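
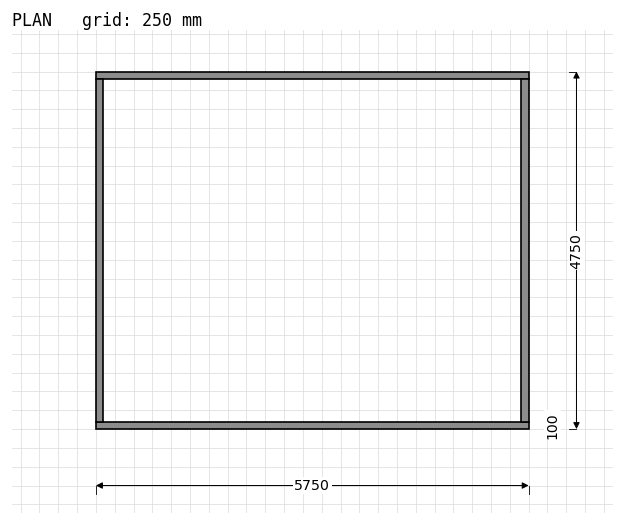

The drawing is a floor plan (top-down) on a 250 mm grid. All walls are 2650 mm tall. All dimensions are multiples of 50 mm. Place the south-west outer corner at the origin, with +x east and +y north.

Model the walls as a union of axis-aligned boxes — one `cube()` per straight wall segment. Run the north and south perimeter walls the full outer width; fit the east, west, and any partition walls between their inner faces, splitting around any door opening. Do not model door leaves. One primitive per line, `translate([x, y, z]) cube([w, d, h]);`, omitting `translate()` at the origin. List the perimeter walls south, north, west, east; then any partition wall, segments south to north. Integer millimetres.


cube([5750, 100, 2650]);
translate([0, 4650, 0]) cube([5750, 100, 2650]);
translate([0, 100, 0]) cube([100, 4550, 2650]);
translate([5650, 100, 0]) cube([100, 4550, 2650]);


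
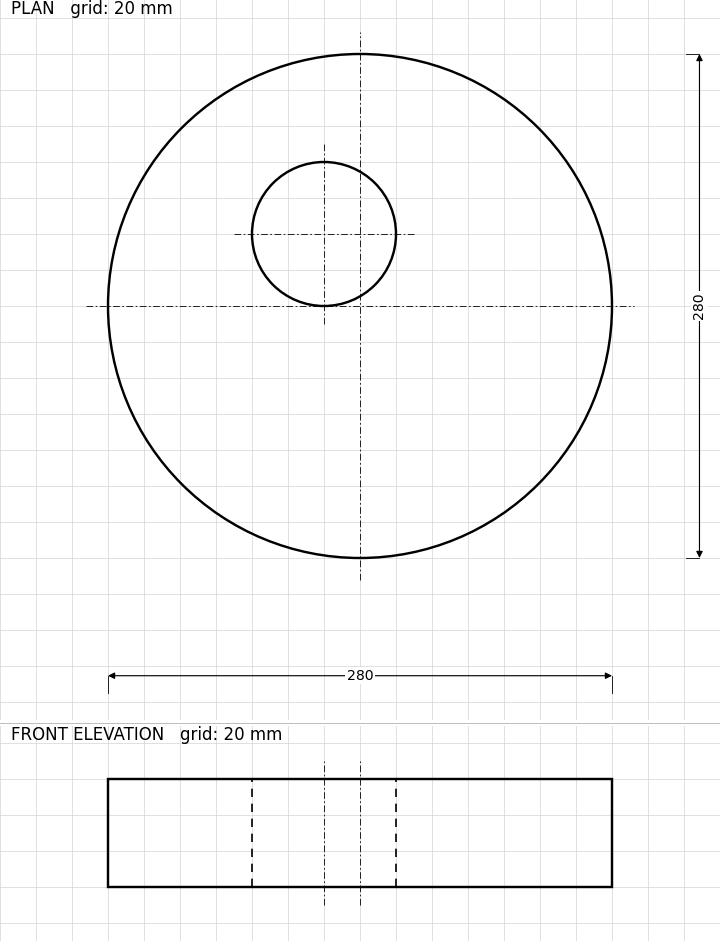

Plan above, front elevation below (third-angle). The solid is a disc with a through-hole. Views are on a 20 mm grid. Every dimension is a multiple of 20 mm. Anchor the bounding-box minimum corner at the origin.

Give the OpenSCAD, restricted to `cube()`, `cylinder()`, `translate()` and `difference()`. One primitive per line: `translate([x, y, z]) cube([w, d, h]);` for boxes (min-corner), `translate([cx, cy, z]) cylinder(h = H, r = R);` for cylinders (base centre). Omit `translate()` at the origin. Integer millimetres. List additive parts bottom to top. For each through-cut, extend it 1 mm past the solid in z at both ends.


difference() {
  translate([140, 140, 0]) cylinder(h = 60, r = 140);
  translate([120, 180, -1]) cylinder(h = 62, r = 40);
}


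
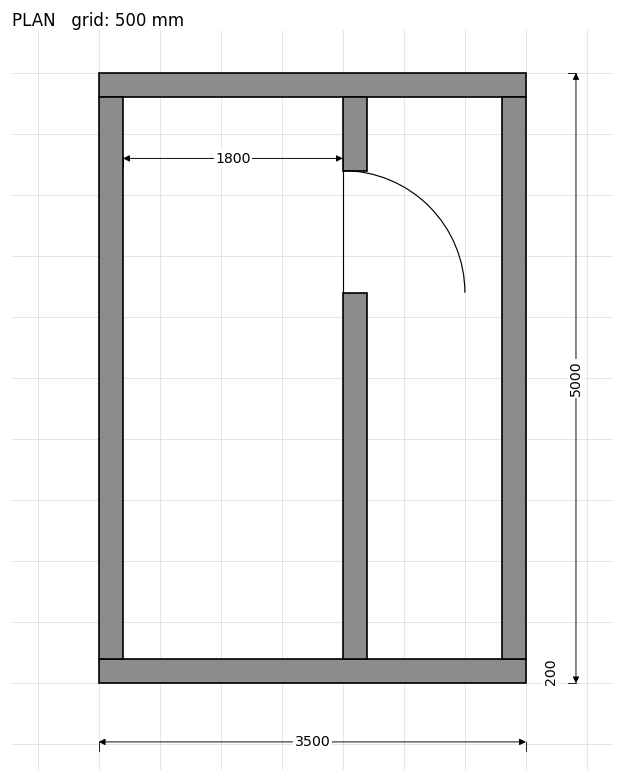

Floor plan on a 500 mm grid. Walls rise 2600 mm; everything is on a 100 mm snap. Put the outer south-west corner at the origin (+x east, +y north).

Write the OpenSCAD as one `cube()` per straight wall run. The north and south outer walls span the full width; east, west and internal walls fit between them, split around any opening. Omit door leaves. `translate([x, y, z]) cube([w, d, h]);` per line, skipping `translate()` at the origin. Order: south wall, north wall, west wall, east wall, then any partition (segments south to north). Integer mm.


cube([3500, 200, 2600]);
translate([0, 4800, 0]) cube([3500, 200, 2600]);
translate([0, 200, 0]) cube([200, 4600, 2600]);
translate([3300, 200, 0]) cube([200, 4600, 2600]);
translate([2000, 200, 0]) cube([200, 3000, 2600]);
translate([2000, 4200, 0]) cube([200, 600, 2600]);


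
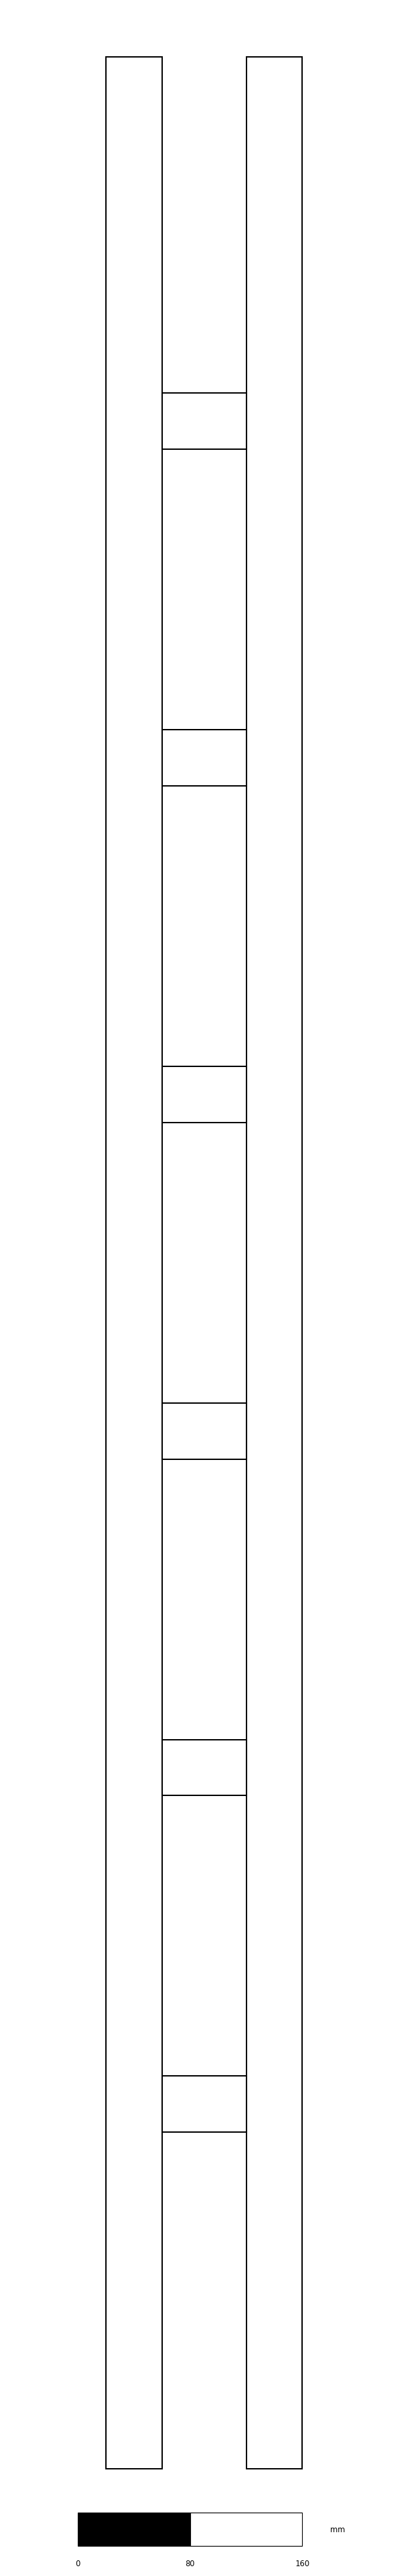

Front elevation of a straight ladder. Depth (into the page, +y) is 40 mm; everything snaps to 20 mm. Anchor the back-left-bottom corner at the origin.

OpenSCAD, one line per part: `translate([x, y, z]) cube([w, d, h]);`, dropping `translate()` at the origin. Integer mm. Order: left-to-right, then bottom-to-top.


cube([40, 40, 1720]);
translate([40, 0, 240]) cube([60, 40, 40]);
translate([40, 0, 480]) cube([60, 40, 40]);
translate([40, 0, 720]) cube([60, 40, 40]);
translate([40, 0, 960]) cube([60, 40, 40]);
translate([40, 0, 1200]) cube([60, 40, 40]);
translate([40, 0, 1440]) cube([60, 40, 40]);
translate([100, 0, 0]) cube([40, 40, 1720]);


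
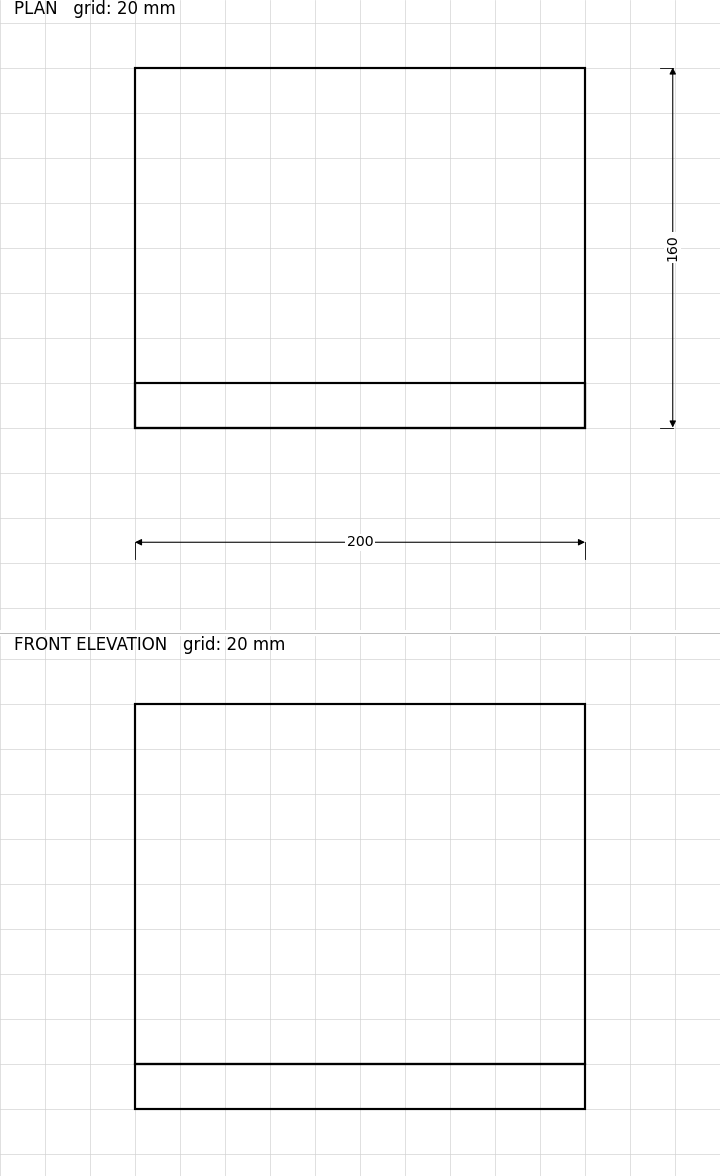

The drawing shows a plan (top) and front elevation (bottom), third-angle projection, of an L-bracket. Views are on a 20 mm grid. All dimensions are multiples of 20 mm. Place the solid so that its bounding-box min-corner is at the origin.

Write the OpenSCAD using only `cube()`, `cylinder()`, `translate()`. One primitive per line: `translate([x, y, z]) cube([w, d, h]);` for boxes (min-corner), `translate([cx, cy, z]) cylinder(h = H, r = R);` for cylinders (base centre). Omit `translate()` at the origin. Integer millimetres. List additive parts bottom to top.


cube([200, 160, 20]);
translate([0, 0, 20]) cube([200, 20, 160]);


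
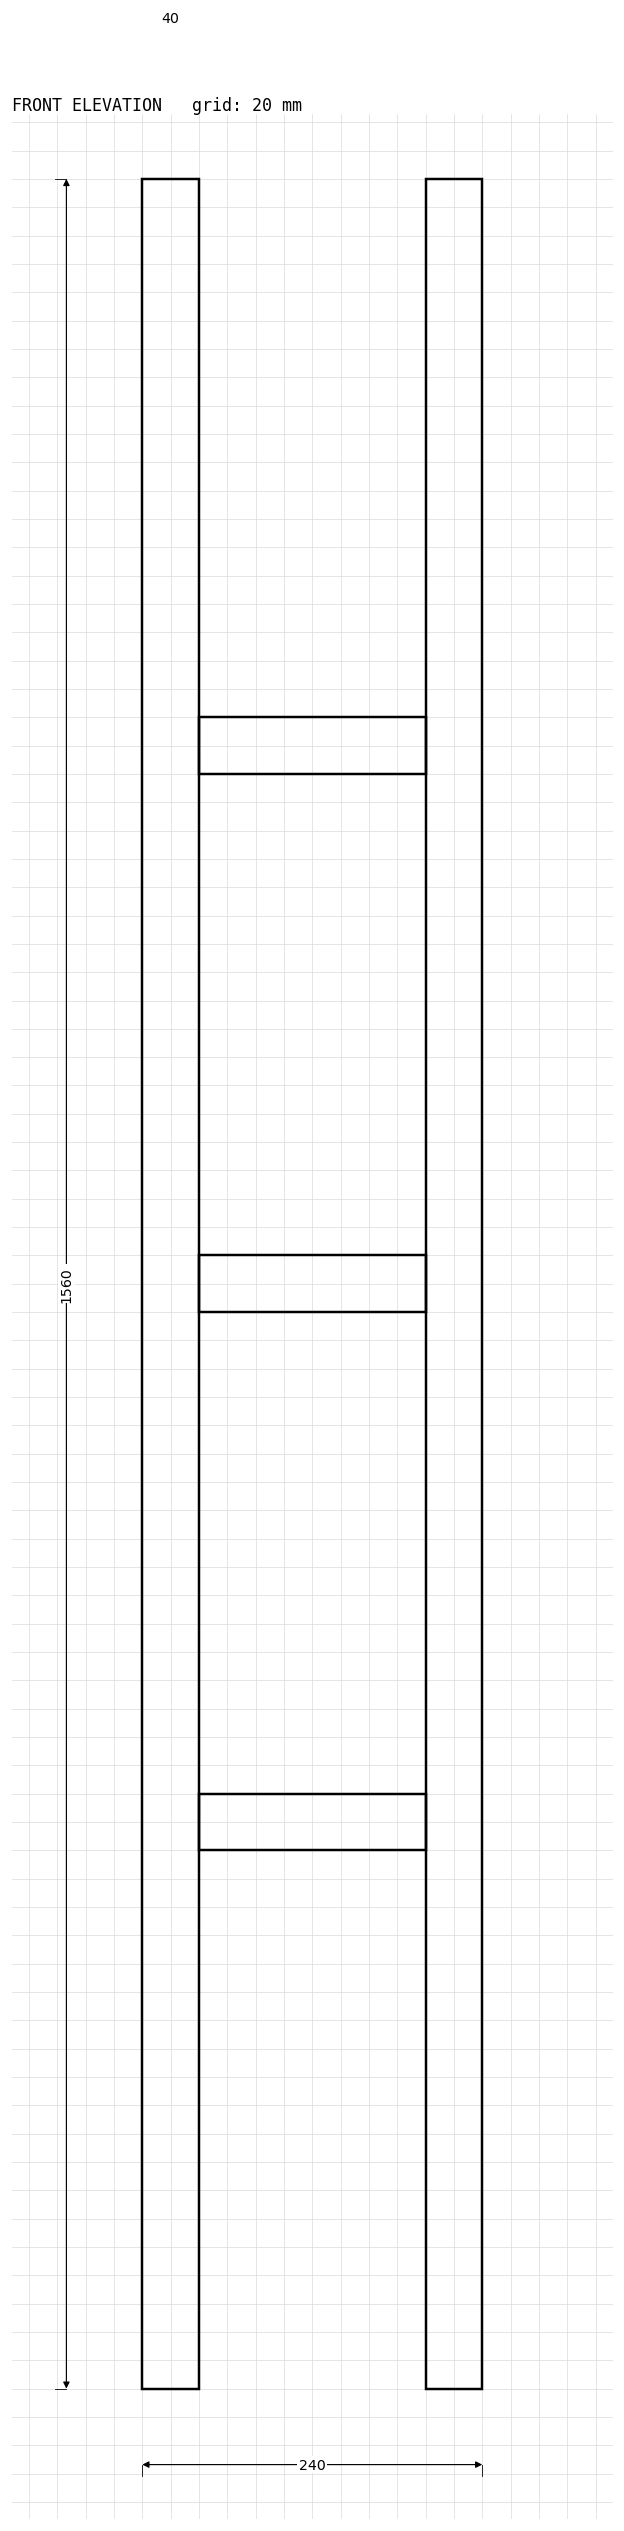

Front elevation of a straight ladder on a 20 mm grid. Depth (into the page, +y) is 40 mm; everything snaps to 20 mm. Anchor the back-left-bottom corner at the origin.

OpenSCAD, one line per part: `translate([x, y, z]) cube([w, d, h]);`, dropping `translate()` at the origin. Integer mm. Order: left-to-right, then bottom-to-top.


cube([40, 40, 1560]);
translate([40, 0, 380]) cube([160, 40, 40]);
translate([40, 0, 760]) cube([160, 40, 40]);
translate([40, 0, 1140]) cube([160, 40, 40]);
translate([200, 0, 0]) cube([40, 40, 1560]);


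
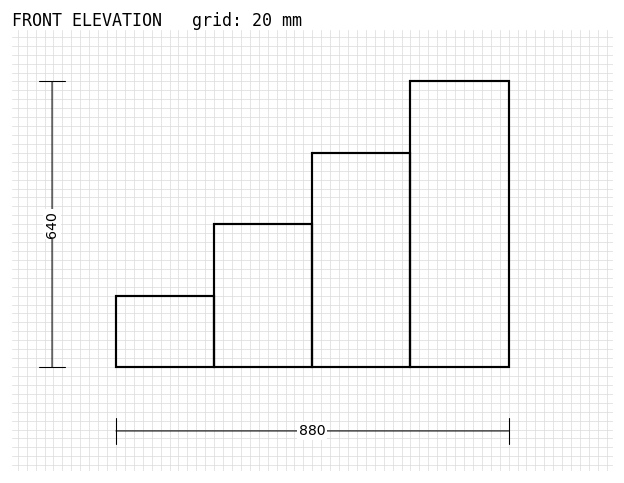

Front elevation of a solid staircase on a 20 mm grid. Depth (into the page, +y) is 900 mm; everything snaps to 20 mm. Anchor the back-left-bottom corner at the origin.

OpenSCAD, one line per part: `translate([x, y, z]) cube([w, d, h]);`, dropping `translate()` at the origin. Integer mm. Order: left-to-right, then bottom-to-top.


cube([220, 900, 160]);
translate([220, 0, 0]) cube([220, 900, 320]);
translate([440, 0, 0]) cube([220, 900, 480]);
translate([660, 0, 0]) cube([220, 900, 640]);


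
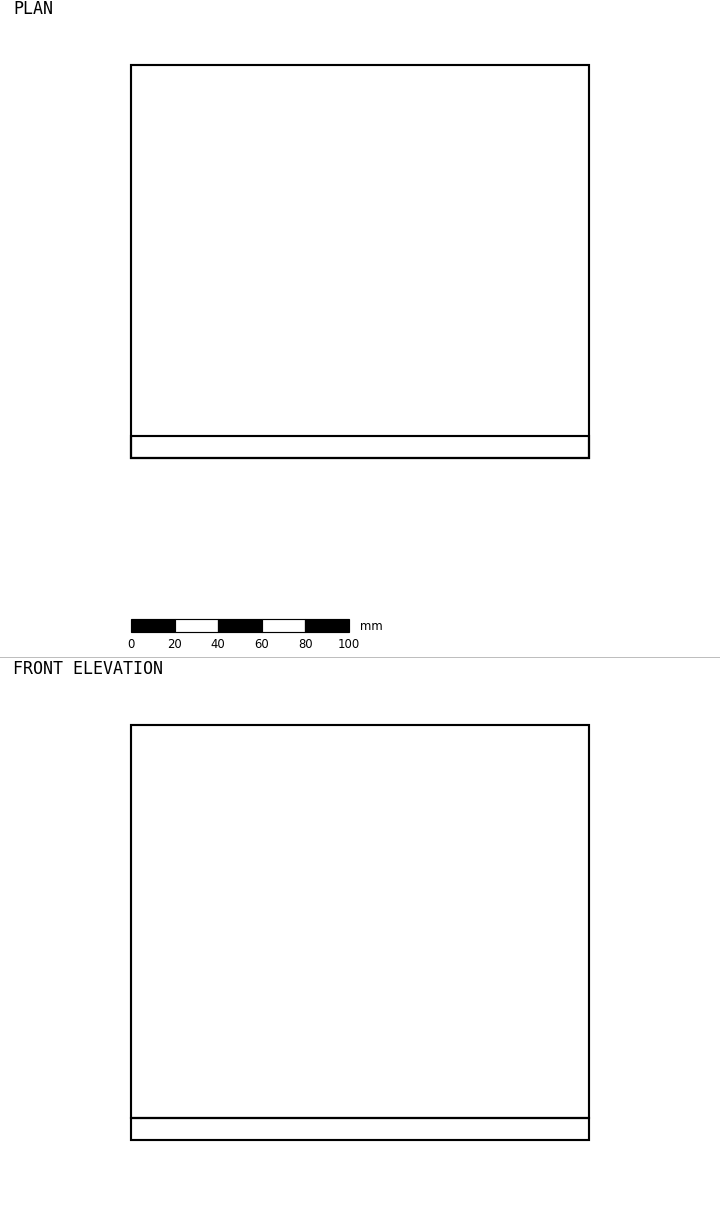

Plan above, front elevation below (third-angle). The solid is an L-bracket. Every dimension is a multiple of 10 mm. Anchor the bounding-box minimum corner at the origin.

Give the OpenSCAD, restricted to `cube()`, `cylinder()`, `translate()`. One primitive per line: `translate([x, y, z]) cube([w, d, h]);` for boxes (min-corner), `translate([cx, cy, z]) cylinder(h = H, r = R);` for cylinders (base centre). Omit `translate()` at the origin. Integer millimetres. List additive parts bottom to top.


cube([210, 180, 10]);
translate([0, 0, 10]) cube([210, 10, 180]);


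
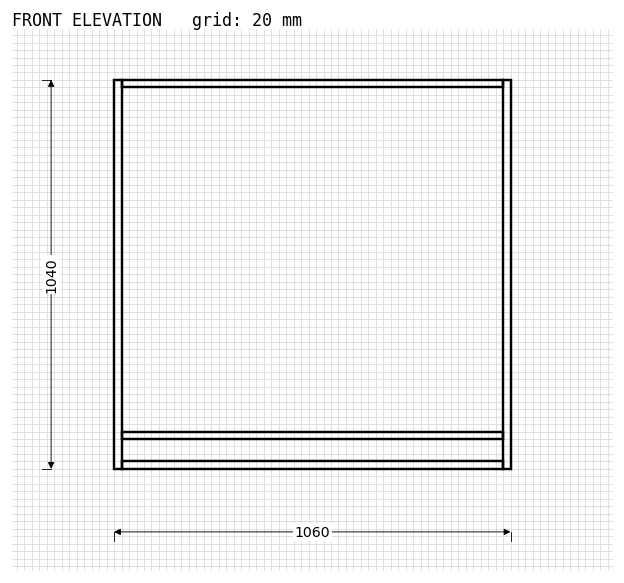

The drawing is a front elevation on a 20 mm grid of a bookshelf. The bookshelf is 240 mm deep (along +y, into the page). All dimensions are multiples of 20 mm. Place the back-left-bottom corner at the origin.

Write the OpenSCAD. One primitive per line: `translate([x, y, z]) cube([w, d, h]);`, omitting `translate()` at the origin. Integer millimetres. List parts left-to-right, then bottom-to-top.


cube([20, 240, 1040]);
translate([20, 0, 0]) cube([1020, 240, 20]);
translate([20, 0, 80]) cube([1020, 240, 20]);
translate([20, 0, 1020]) cube([1020, 240, 20]);
translate([1040, 0, 0]) cube([20, 240, 1040]);


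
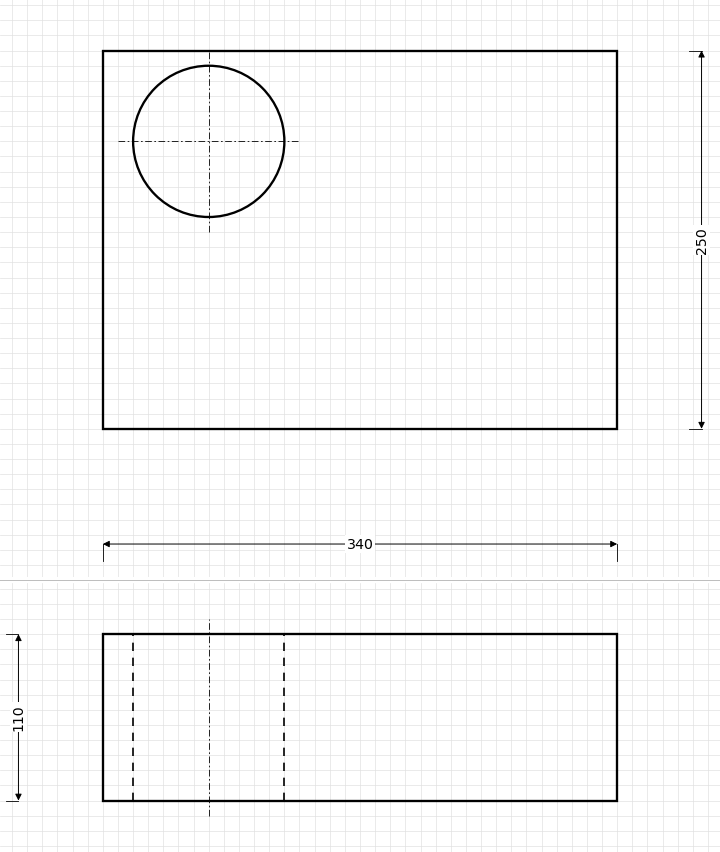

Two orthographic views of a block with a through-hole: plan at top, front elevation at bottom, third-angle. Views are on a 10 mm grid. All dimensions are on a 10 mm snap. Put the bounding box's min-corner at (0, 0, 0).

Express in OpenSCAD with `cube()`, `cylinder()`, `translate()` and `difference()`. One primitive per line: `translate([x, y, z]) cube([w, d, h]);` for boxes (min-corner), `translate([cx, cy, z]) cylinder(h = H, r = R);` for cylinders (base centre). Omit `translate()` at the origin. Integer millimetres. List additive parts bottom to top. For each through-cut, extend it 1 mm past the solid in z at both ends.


difference() {
  cube([340, 250, 110]);
  translate([70, 190, -1]) cylinder(h = 112, r = 50);
}


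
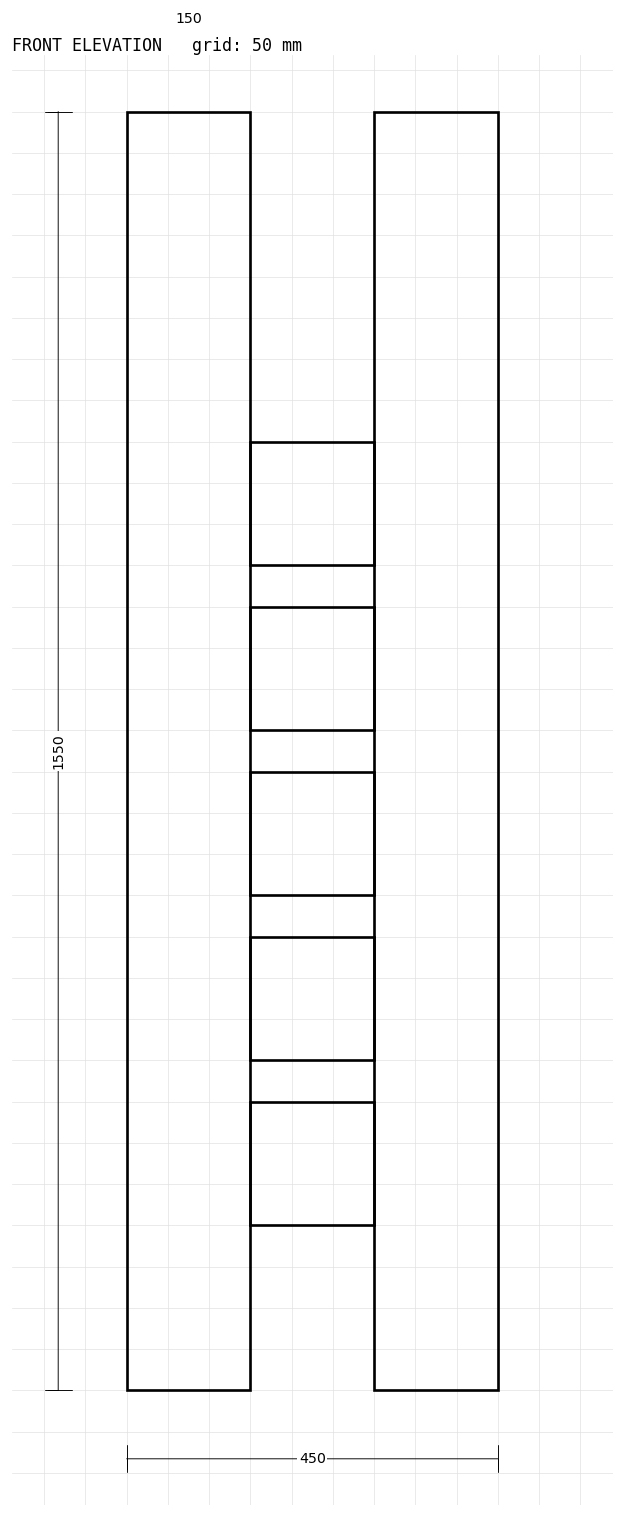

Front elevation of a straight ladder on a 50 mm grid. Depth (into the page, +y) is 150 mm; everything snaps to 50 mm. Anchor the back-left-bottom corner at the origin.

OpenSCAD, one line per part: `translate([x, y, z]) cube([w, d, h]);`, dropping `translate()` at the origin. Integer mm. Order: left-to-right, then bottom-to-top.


cube([150, 150, 1550]);
translate([150, 0, 200]) cube([150, 150, 150]);
translate([150, 0, 400]) cube([150, 150, 150]);
translate([150, 0, 600]) cube([150, 150, 150]);
translate([150, 0, 800]) cube([150, 150, 150]);
translate([150, 0, 1000]) cube([150, 150, 150]);
translate([300, 0, 0]) cube([150, 150, 1550]);


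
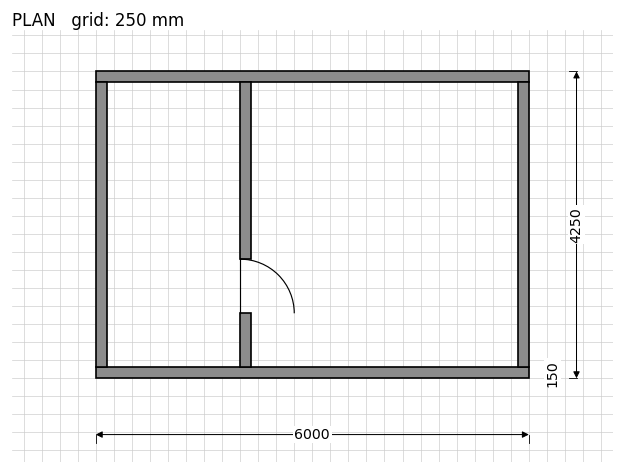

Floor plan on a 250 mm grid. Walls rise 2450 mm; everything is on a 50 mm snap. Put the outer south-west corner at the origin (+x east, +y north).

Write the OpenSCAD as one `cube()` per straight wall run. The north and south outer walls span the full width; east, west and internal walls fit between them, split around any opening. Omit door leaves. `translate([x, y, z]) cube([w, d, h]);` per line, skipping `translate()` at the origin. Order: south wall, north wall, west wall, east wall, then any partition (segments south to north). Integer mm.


cube([6000, 150, 2450]);
translate([0, 4100, 0]) cube([6000, 150, 2450]);
translate([0, 150, 0]) cube([150, 3950, 2450]);
translate([5850, 150, 0]) cube([150, 3950, 2450]);
translate([2000, 150, 0]) cube([150, 750, 2450]);
translate([2000, 1650, 0]) cube([150, 2450, 2450]);


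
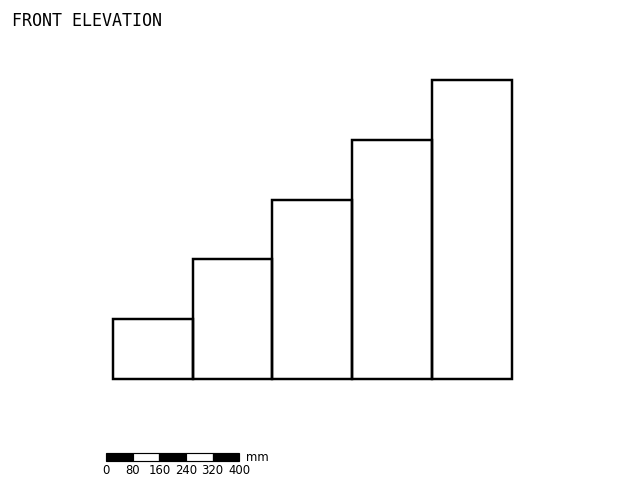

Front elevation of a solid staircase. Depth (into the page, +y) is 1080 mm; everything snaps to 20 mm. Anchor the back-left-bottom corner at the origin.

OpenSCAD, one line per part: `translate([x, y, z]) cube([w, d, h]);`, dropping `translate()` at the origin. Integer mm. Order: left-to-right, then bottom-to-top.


cube([240, 1080, 180]);
translate([240, 0, 0]) cube([240, 1080, 360]);
translate([480, 0, 0]) cube([240, 1080, 540]);
translate([720, 0, 0]) cube([240, 1080, 720]);
translate([960, 0, 0]) cube([240, 1080, 900]);


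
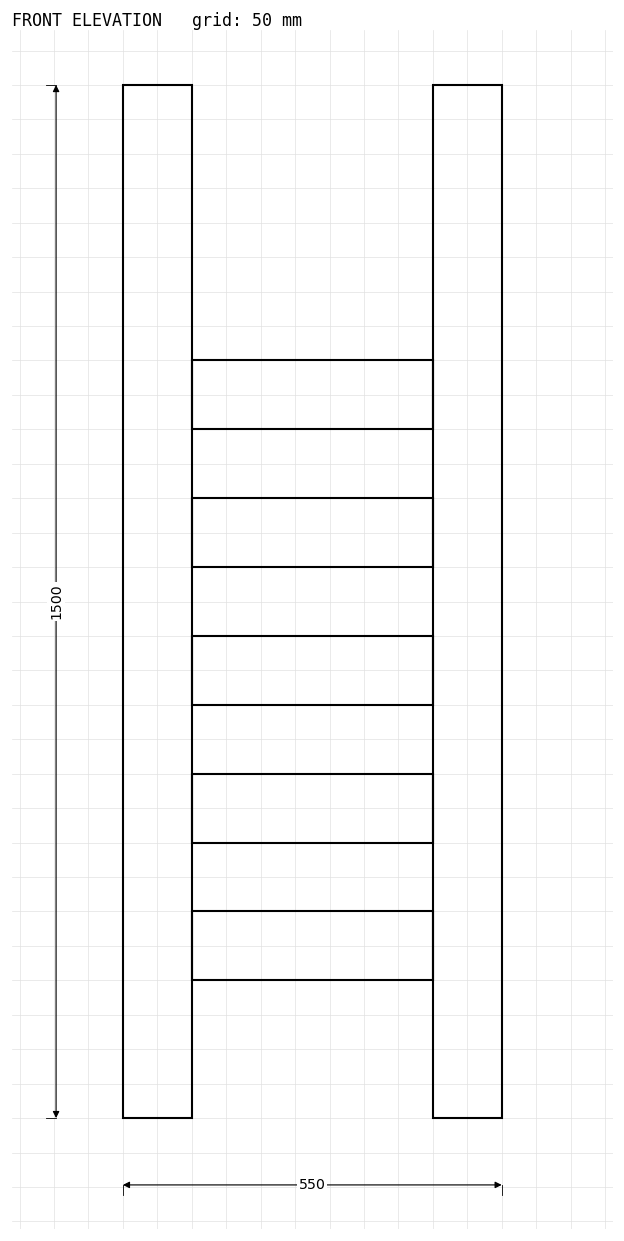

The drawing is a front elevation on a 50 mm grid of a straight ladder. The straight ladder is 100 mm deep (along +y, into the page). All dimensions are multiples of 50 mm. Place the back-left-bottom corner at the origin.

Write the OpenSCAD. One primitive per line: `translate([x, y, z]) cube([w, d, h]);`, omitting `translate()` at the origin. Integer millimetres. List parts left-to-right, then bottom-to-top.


cube([100, 100, 1500]);
translate([100, 0, 200]) cube([350, 100, 100]);
translate([100, 0, 400]) cube([350, 100, 100]);
translate([100, 0, 600]) cube([350, 100, 100]);
translate([100, 0, 800]) cube([350, 100, 100]);
translate([100, 0, 1000]) cube([350, 100, 100]);
translate([450, 0, 0]) cube([100, 100, 1500]);


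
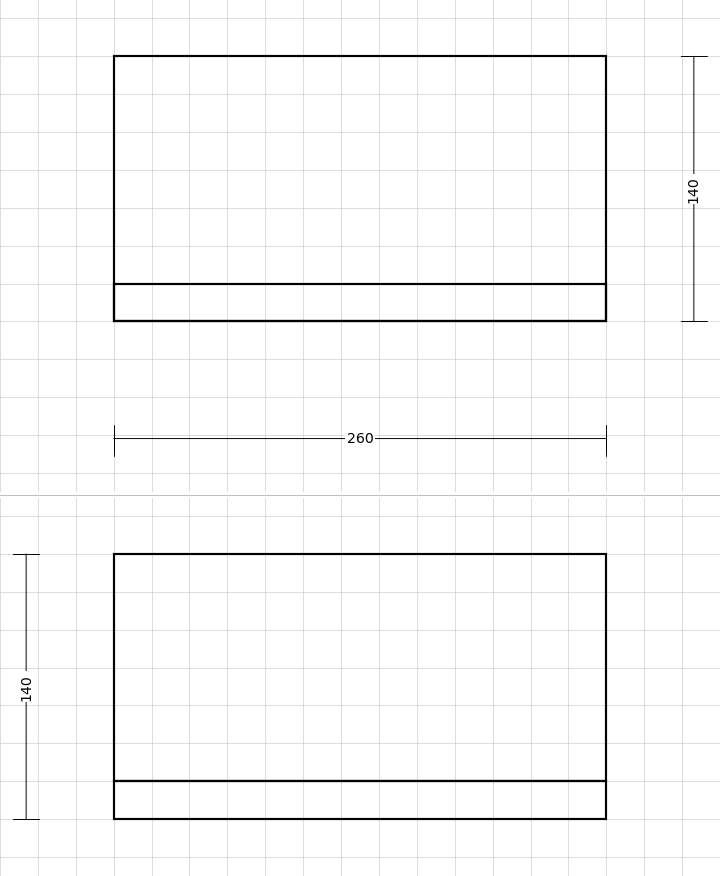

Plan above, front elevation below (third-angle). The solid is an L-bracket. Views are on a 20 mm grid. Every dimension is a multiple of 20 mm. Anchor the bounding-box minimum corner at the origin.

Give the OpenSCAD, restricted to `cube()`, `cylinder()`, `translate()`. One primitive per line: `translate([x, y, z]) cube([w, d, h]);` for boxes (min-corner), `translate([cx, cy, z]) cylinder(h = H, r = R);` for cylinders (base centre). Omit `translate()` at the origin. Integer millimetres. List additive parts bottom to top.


cube([260, 140, 20]);
translate([0, 0, 20]) cube([260, 20, 120]);


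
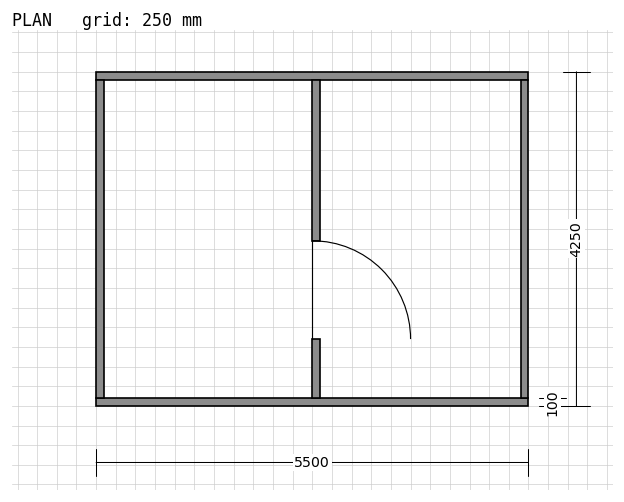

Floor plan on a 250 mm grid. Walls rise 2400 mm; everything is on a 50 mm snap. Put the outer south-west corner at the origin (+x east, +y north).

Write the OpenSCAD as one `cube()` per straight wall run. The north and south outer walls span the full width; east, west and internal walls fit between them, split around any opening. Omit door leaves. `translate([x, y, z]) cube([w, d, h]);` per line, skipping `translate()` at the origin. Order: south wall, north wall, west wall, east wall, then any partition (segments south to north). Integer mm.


cube([5500, 100, 2400]);
translate([0, 4150, 0]) cube([5500, 100, 2400]);
translate([0, 100, 0]) cube([100, 4050, 2400]);
translate([5400, 100, 0]) cube([100, 4050, 2400]);
translate([2750, 100, 0]) cube([100, 750, 2400]);
translate([2750, 2100, 0]) cube([100, 2050, 2400]);


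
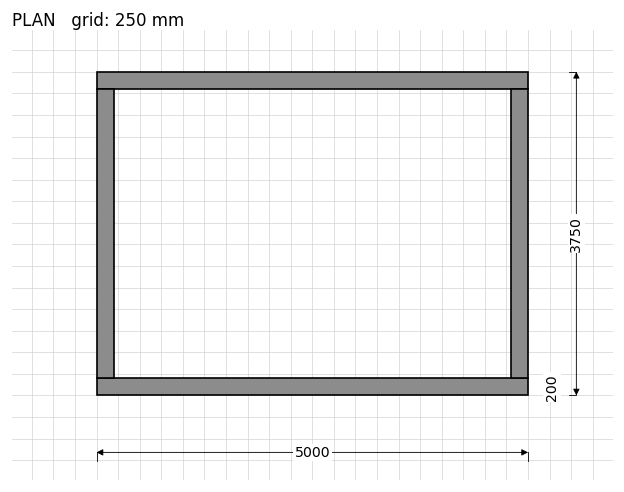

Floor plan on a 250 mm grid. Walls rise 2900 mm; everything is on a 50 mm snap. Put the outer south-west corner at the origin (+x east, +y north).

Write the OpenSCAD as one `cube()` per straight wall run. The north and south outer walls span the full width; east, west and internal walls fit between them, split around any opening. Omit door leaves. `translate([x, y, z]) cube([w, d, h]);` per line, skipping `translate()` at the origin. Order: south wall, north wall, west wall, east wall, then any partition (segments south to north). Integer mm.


cube([5000, 200, 2900]);
translate([0, 3550, 0]) cube([5000, 200, 2900]);
translate([0, 200, 0]) cube([200, 3350, 2900]);
translate([4800, 200, 0]) cube([200, 3350, 2900]);


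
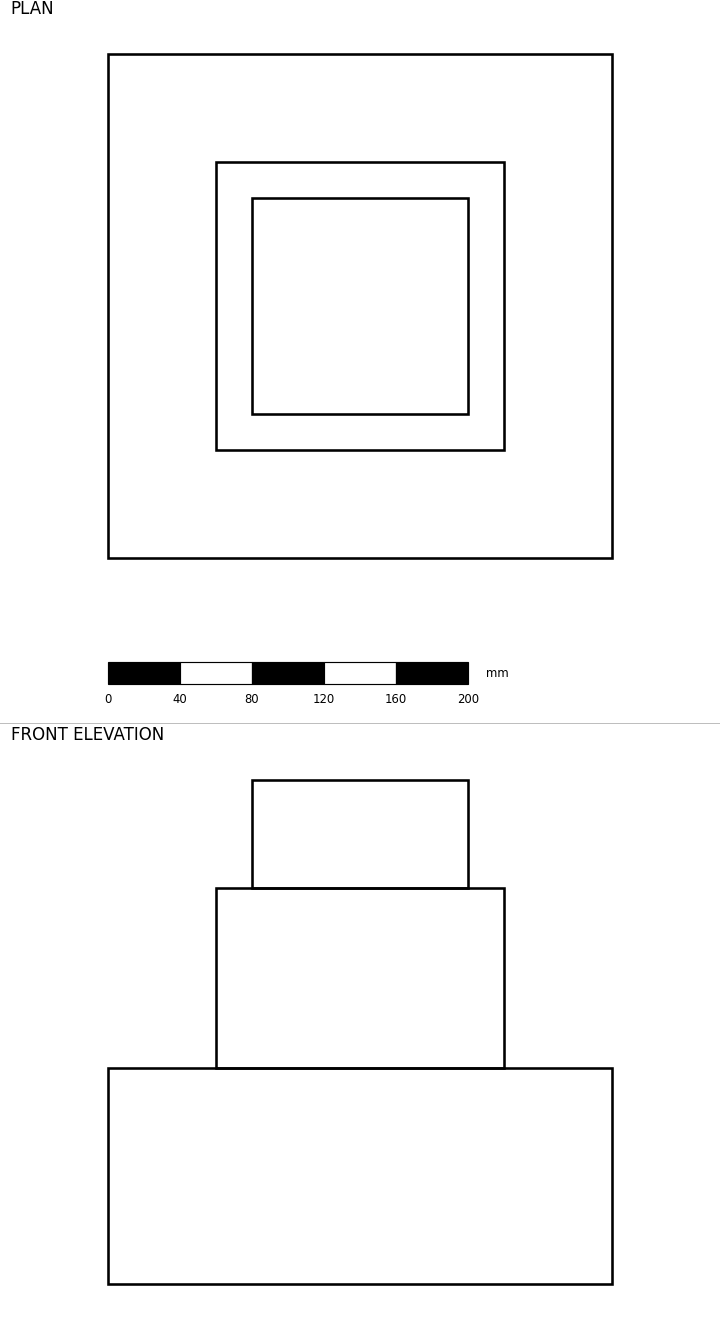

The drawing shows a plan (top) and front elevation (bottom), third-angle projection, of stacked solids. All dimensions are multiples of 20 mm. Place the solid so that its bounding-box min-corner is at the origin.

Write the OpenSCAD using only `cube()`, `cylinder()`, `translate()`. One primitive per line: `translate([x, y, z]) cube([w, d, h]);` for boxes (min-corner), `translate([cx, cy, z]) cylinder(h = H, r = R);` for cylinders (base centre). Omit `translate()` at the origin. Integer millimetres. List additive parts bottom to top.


cube([280, 280, 120]);
translate([60, 60, 120]) cube([160, 160, 100]);
translate([80, 80, 220]) cube([120, 120, 60]);


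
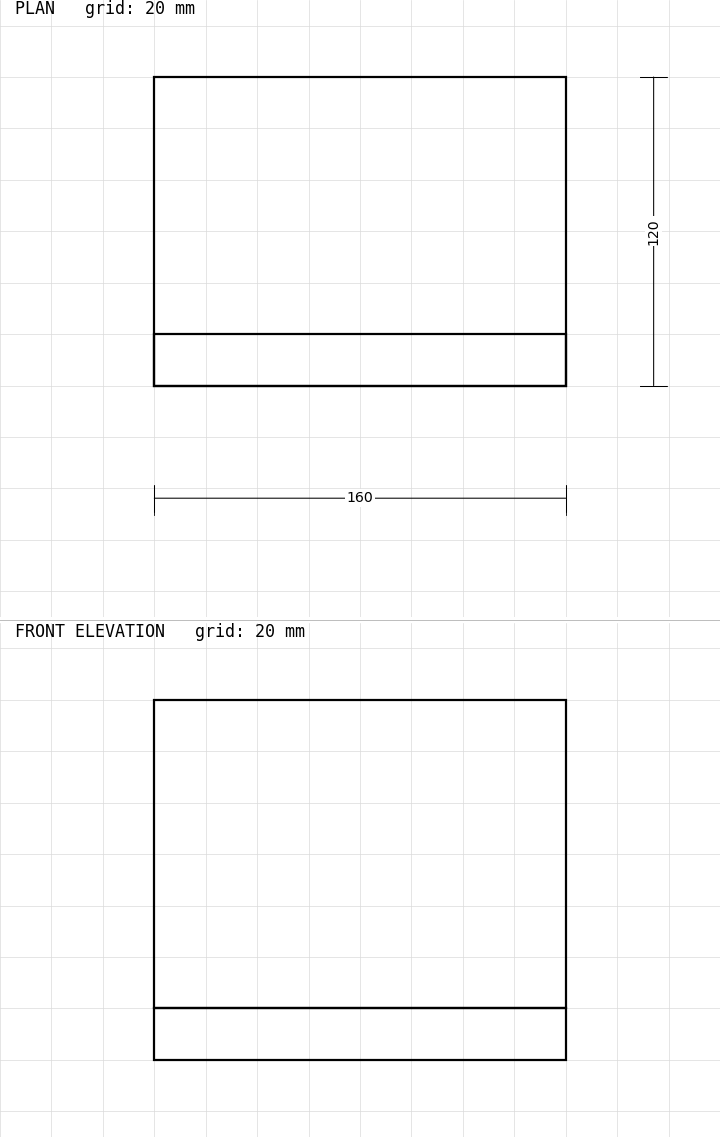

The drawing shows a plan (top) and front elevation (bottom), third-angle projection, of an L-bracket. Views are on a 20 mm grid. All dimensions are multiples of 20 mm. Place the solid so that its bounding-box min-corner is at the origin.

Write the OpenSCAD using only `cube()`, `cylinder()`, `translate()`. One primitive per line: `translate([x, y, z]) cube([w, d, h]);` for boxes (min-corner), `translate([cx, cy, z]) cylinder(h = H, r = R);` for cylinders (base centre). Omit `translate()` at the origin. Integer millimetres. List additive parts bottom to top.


cube([160, 120, 20]);
translate([0, 0, 20]) cube([160, 20, 120]);


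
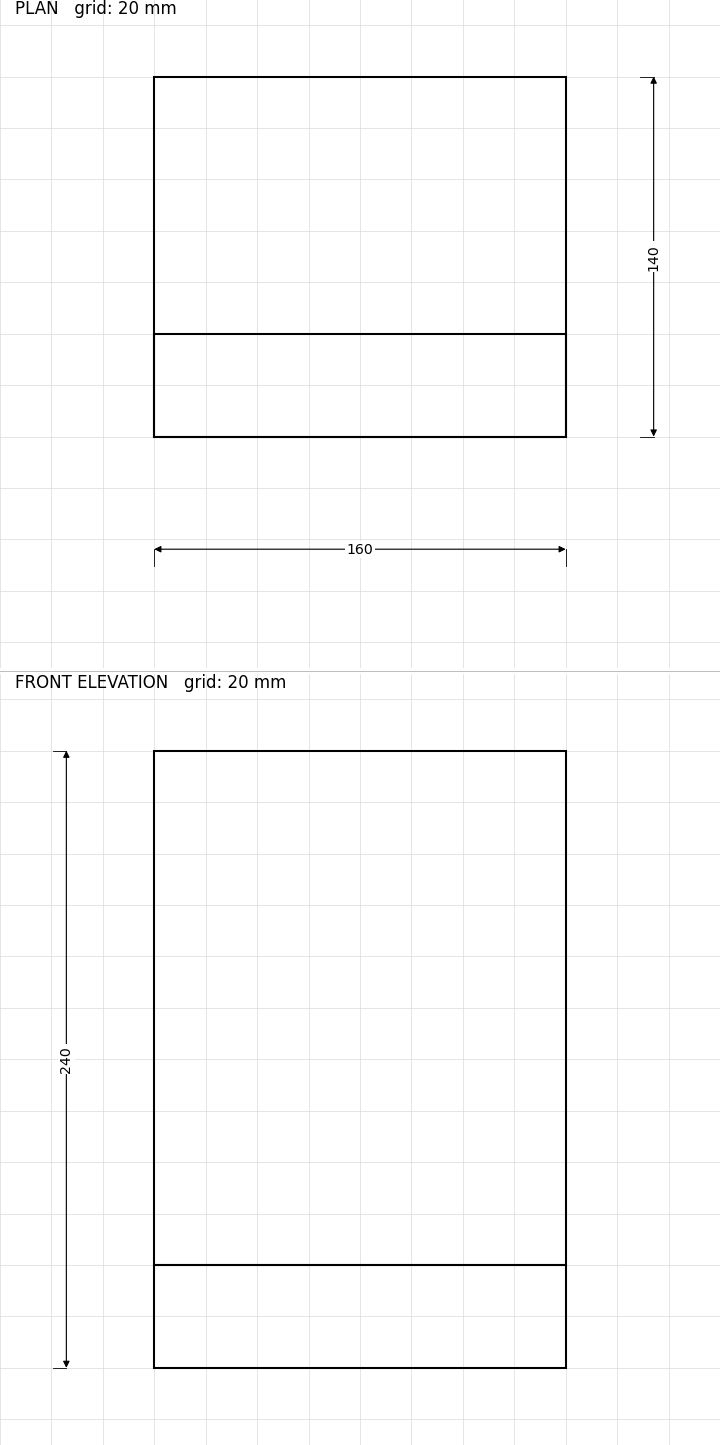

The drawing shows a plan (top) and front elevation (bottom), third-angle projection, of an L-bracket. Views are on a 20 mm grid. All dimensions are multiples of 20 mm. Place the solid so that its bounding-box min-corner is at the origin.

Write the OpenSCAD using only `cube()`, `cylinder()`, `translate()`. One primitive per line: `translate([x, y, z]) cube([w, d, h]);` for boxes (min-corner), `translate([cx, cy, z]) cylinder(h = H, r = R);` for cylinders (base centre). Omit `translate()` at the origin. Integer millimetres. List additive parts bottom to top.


cube([160, 140, 40]);
translate([0, 0, 40]) cube([160, 40, 200]);


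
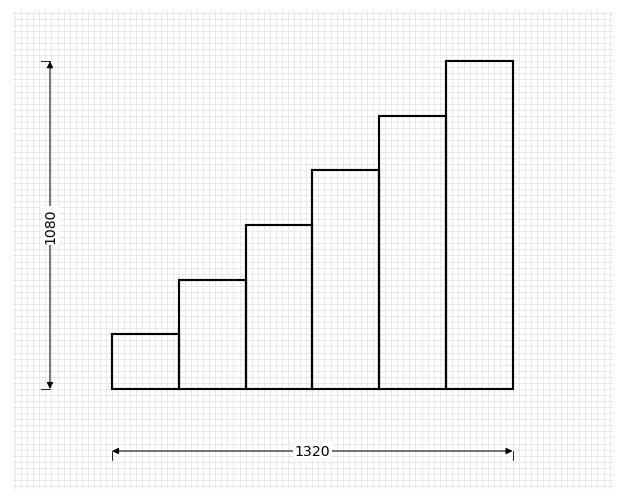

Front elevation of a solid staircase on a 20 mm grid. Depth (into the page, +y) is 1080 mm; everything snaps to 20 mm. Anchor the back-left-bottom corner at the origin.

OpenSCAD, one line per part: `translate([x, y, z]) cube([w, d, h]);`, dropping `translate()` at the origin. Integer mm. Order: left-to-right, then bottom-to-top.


cube([220, 1080, 180]);
translate([220, 0, 0]) cube([220, 1080, 360]);
translate([440, 0, 0]) cube([220, 1080, 540]);
translate([660, 0, 0]) cube([220, 1080, 720]);
translate([880, 0, 0]) cube([220, 1080, 900]);
translate([1100, 0, 0]) cube([220, 1080, 1080]);


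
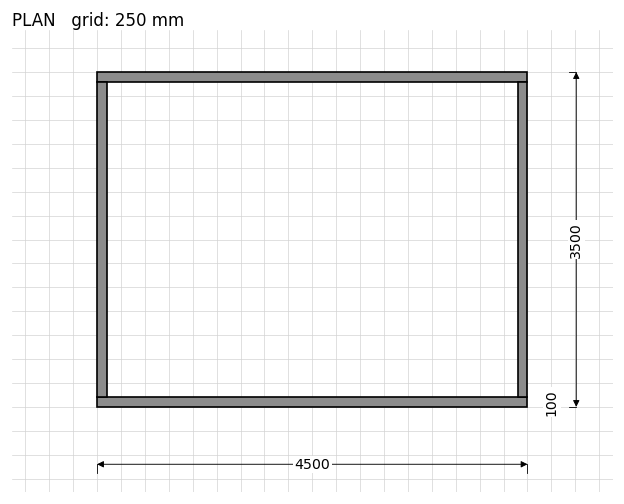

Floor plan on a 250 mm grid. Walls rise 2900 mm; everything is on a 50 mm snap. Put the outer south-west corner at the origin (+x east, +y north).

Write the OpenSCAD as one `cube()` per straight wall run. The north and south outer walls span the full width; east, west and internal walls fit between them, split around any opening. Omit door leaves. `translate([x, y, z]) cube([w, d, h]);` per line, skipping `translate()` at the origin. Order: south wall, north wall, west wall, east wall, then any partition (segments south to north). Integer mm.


cube([4500, 100, 2900]);
translate([0, 3400, 0]) cube([4500, 100, 2900]);
translate([0, 100, 0]) cube([100, 3300, 2900]);
translate([4400, 100, 0]) cube([100, 3300, 2900]);


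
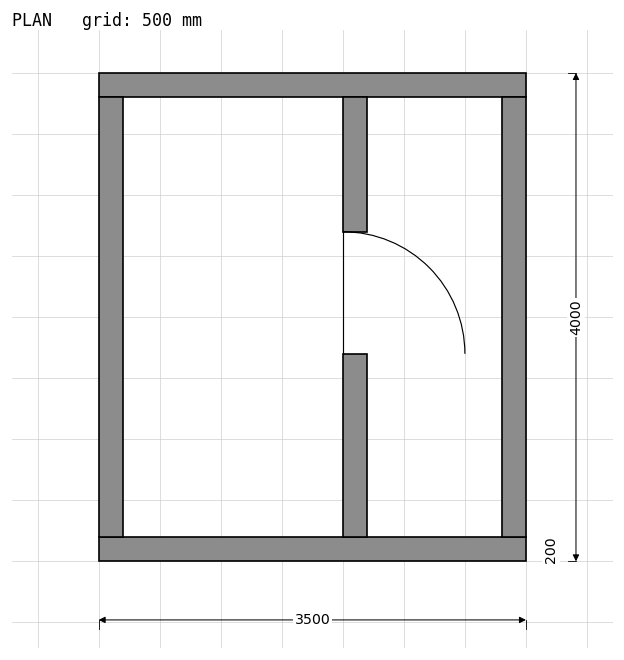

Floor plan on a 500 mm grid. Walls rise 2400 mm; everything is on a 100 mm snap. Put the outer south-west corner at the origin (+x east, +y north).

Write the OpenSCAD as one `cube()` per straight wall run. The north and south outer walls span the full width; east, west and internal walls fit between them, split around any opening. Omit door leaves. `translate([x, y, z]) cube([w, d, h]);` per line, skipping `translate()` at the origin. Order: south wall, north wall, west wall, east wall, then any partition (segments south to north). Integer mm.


cube([3500, 200, 2400]);
translate([0, 3800, 0]) cube([3500, 200, 2400]);
translate([0, 200, 0]) cube([200, 3600, 2400]);
translate([3300, 200, 0]) cube([200, 3600, 2400]);
translate([2000, 200, 0]) cube([200, 1500, 2400]);
translate([2000, 2700, 0]) cube([200, 1100, 2400]);


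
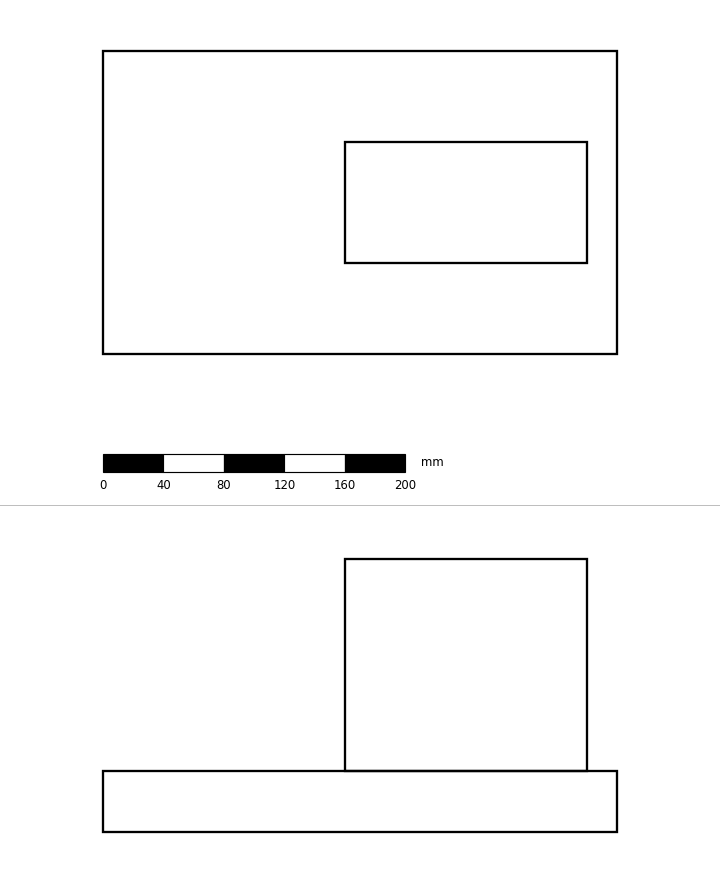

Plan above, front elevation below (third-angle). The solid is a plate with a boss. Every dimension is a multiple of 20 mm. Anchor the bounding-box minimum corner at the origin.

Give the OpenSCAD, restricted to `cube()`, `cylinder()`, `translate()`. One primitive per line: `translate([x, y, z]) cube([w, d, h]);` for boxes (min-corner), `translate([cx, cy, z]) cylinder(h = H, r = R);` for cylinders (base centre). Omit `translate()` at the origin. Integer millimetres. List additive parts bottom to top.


cube([340, 200, 40]);
translate([160, 60, 40]) cube([160, 80, 140]);


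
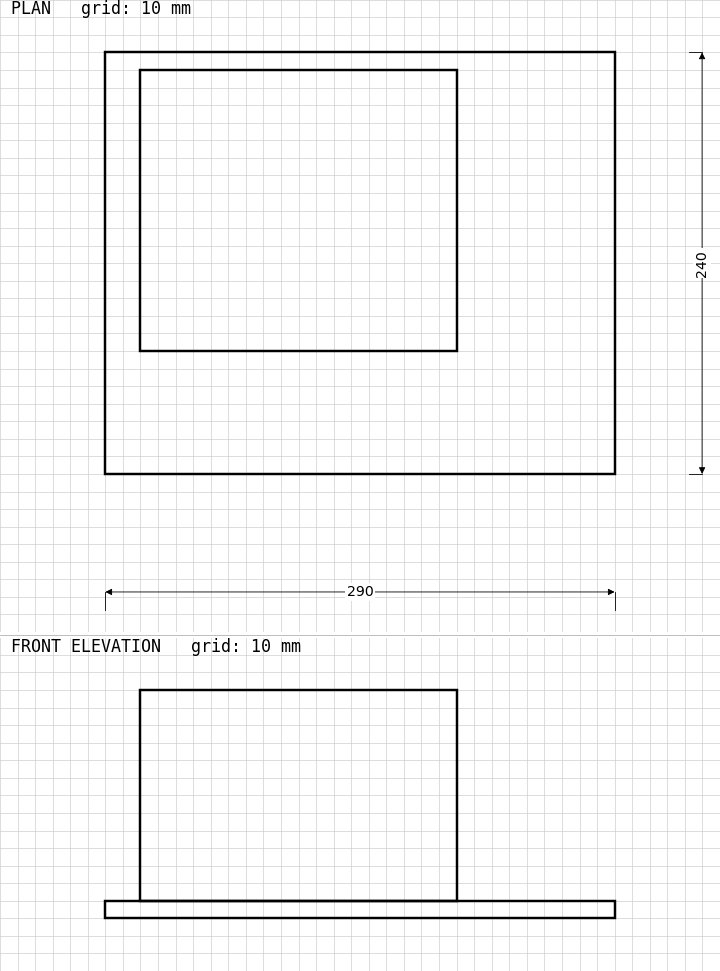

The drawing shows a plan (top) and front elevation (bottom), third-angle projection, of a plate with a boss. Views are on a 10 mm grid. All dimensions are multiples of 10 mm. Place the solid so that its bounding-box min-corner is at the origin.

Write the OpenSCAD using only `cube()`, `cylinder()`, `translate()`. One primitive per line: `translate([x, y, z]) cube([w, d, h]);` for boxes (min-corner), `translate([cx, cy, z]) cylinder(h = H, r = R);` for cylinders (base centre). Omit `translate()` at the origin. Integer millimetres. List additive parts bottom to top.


cube([290, 240, 10]);
translate([20, 70, 10]) cube([180, 160, 120]);


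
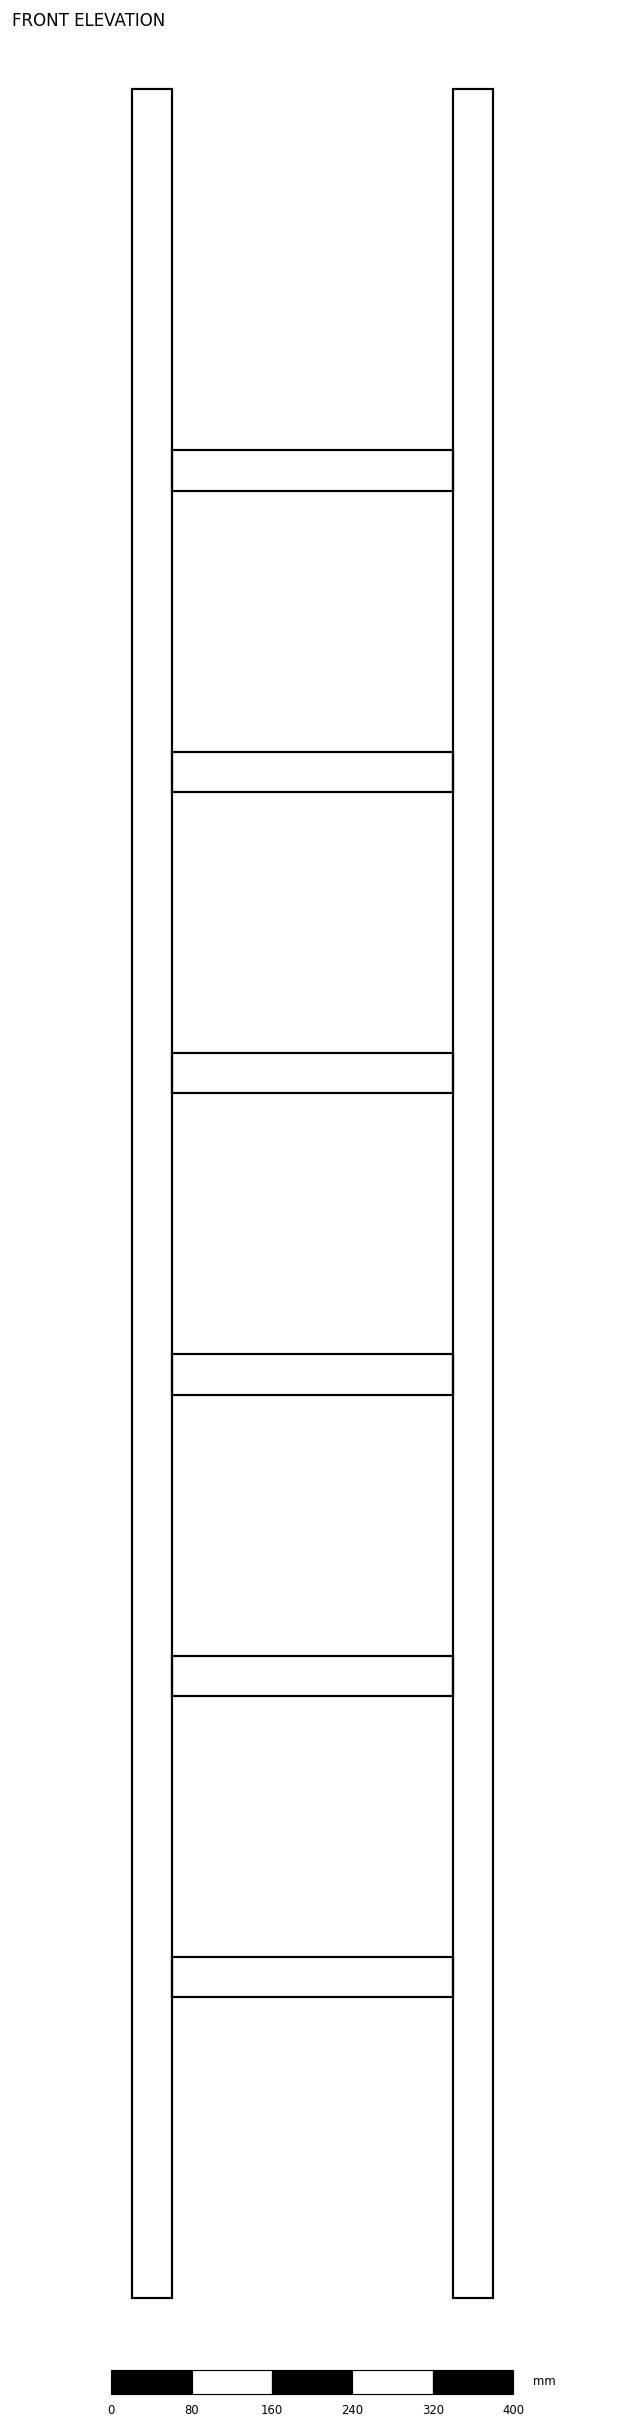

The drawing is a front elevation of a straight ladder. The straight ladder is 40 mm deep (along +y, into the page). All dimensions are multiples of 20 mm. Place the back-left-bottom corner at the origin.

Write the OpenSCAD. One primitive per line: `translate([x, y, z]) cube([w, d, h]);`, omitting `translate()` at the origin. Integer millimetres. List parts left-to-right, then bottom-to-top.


cube([40, 40, 2200]);
translate([40, 0, 300]) cube([280, 40, 40]);
translate([40, 0, 600]) cube([280, 40, 40]);
translate([40, 0, 900]) cube([280, 40, 40]);
translate([40, 0, 1200]) cube([280, 40, 40]);
translate([40, 0, 1500]) cube([280, 40, 40]);
translate([40, 0, 1800]) cube([280, 40, 40]);
translate([320, 0, 0]) cube([40, 40, 2200]);


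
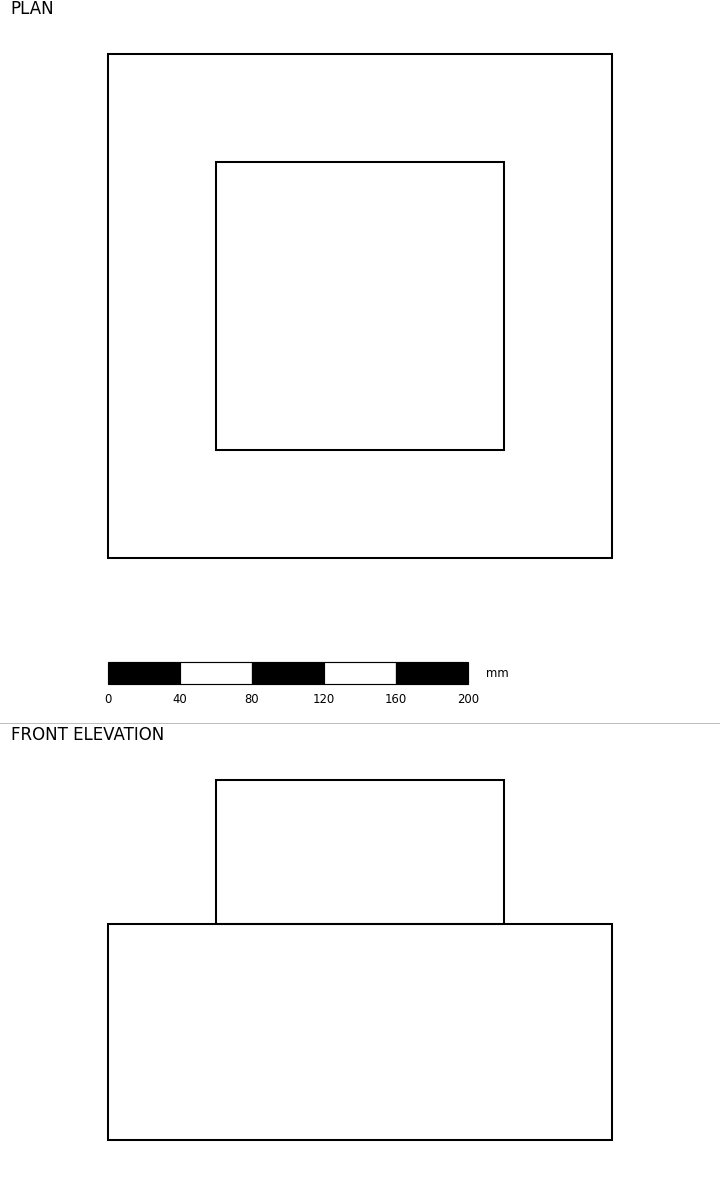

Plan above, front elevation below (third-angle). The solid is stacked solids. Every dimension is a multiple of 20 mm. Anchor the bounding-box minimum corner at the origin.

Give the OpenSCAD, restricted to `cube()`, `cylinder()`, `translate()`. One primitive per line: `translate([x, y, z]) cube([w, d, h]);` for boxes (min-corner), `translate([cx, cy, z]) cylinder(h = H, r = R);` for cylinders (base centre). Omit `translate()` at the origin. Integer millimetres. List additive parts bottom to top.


cube([280, 280, 120]);
translate([60, 60, 120]) cube([160, 160, 80]);


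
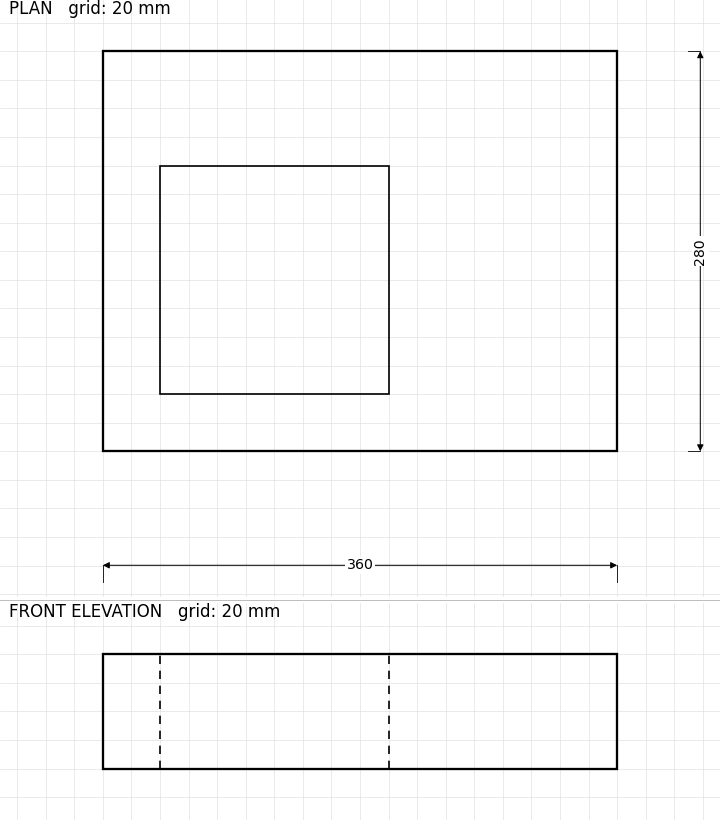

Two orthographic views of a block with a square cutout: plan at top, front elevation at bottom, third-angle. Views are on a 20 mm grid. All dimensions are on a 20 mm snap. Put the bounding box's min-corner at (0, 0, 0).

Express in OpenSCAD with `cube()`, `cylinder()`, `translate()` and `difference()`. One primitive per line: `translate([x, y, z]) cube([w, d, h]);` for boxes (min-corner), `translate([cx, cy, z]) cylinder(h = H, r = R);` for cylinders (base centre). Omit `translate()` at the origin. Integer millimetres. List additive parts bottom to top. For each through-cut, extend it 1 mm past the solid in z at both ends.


difference() {
  cube([360, 280, 80]);
  translate([40, 40, -1]) cube([160, 160, 82]);
}


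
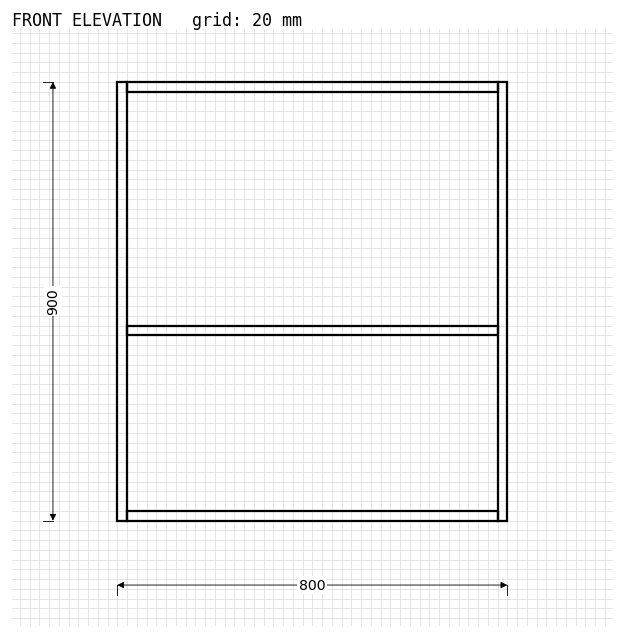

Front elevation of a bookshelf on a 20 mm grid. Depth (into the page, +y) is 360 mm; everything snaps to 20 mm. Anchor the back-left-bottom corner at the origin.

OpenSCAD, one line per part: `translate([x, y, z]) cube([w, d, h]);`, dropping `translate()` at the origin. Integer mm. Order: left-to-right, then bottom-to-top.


cube([20, 360, 900]);
translate([20, 0, 0]) cube([760, 360, 20]);
translate([20, 0, 380]) cube([760, 360, 20]);
translate([20, 0, 880]) cube([760, 360, 20]);
translate([780, 0, 0]) cube([20, 360, 900]);


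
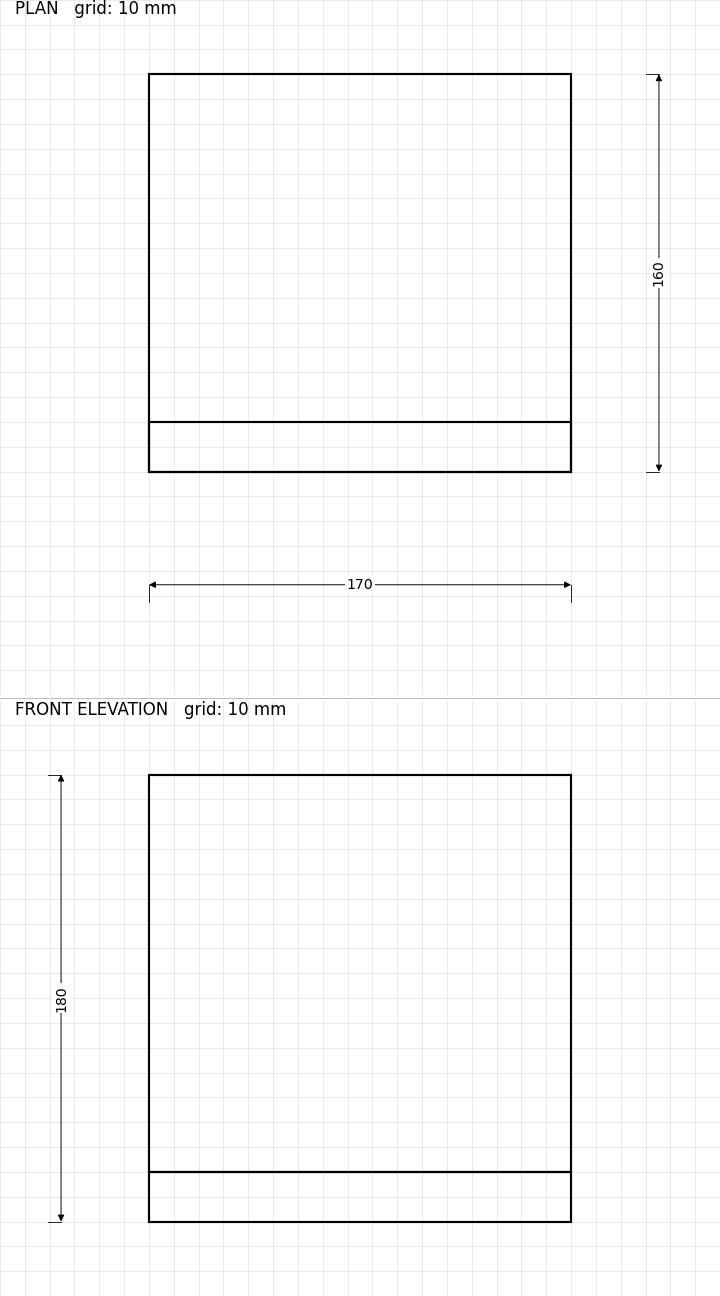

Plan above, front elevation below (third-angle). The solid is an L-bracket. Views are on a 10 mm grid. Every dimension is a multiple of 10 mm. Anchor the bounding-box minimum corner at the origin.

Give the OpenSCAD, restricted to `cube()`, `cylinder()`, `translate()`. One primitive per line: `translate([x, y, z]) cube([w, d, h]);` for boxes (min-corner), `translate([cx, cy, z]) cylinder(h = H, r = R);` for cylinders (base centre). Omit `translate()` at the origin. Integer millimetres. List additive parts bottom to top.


cube([170, 160, 20]);
translate([0, 0, 20]) cube([170, 20, 160]);


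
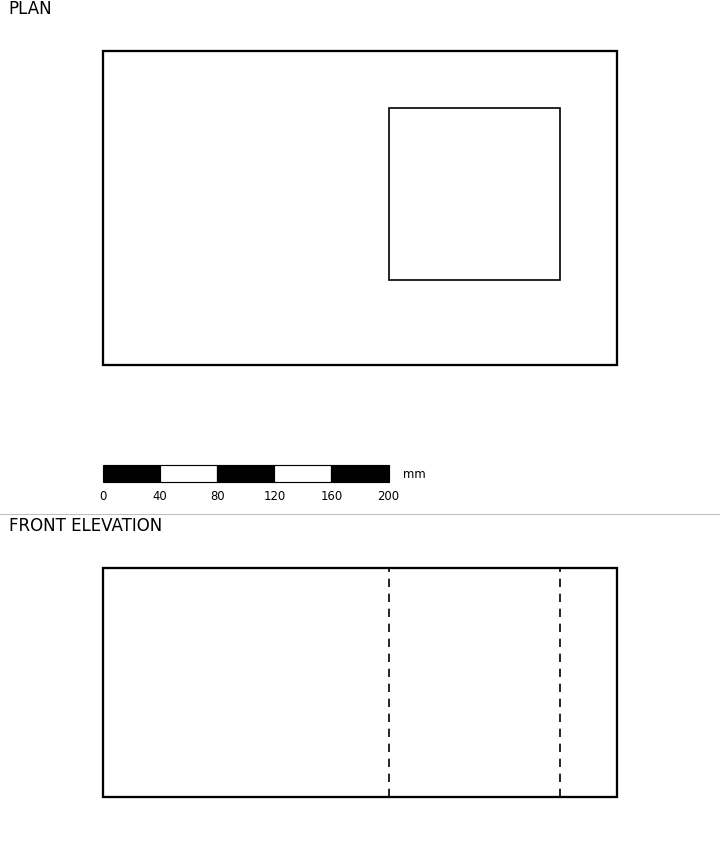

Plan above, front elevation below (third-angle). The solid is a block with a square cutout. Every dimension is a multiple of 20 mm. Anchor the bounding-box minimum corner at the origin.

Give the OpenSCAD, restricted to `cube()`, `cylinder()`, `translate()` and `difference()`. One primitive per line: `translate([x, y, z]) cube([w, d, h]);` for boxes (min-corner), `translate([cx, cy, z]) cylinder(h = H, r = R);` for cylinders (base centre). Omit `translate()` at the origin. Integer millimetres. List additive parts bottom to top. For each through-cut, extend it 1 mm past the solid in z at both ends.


difference() {
  cube([360, 220, 160]);
  translate([200, 60, -1]) cube([120, 120, 162]);
}


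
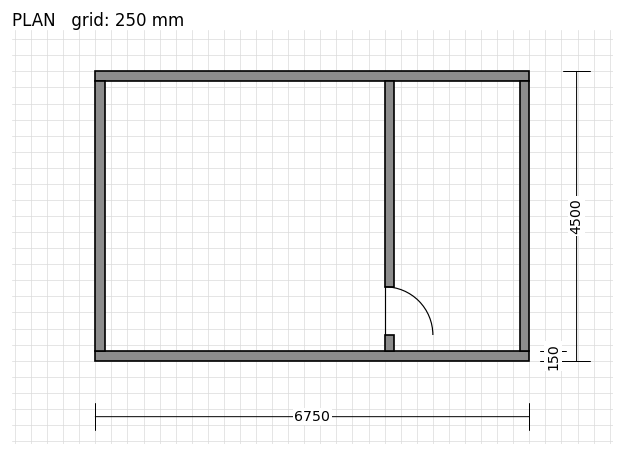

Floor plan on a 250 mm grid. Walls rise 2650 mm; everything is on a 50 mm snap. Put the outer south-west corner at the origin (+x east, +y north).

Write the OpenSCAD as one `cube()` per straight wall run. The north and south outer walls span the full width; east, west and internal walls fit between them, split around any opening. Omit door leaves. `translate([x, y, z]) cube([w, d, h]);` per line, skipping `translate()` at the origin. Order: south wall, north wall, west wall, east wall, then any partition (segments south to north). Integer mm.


cube([6750, 150, 2650]);
translate([0, 4350, 0]) cube([6750, 150, 2650]);
translate([0, 150, 0]) cube([150, 4200, 2650]);
translate([6600, 150, 0]) cube([150, 4200, 2650]);
translate([4500, 150, 0]) cube([150, 250, 2650]);
translate([4500, 1150, 0]) cube([150, 3200, 2650]);


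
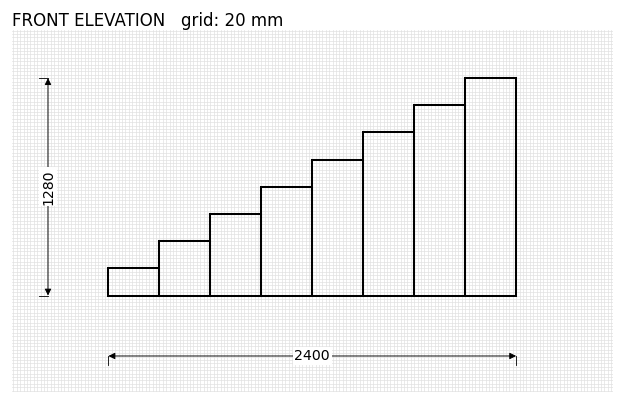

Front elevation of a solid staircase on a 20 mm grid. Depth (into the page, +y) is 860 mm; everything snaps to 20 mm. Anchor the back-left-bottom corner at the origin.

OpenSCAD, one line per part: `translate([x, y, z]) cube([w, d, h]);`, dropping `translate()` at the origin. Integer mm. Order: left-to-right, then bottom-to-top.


cube([300, 860, 160]);
translate([300, 0, 0]) cube([300, 860, 320]);
translate([600, 0, 0]) cube([300, 860, 480]);
translate([900, 0, 0]) cube([300, 860, 640]);
translate([1200, 0, 0]) cube([300, 860, 800]);
translate([1500, 0, 0]) cube([300, 860, 960]);
translate([1800, 0, 0]) cube([300, 860, 1120]);
translate([2100, 0, 0]) cube([300, 860, 1280]);


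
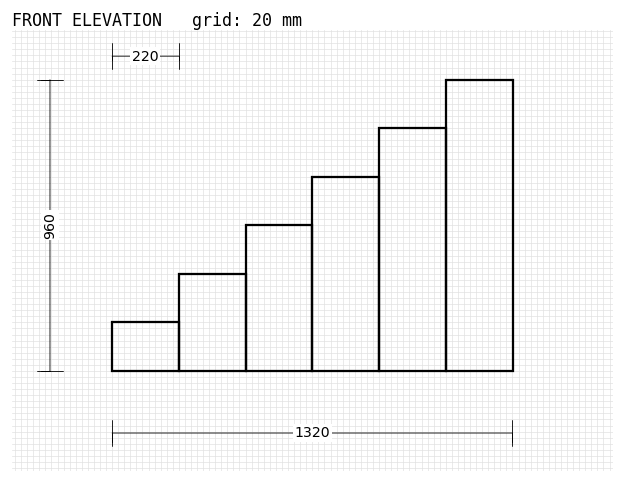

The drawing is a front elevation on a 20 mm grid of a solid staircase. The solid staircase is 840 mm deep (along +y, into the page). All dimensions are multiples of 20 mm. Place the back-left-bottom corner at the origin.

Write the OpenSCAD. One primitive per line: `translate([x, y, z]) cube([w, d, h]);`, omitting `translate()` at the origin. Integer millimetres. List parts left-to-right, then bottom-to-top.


cube([220, 840, 160]);
translate([220, 0, 0]) cube([220, 840, 320]);
translate([440, 0, 0]) cube([220, 840, 480]);
translate([660, 0, 0]) cube([220, 840, 640]);
translate([880, 0, 0]) cube([220, 840, 800]);
translate([1100, 0, 0]) cube([220, 840, 960]);


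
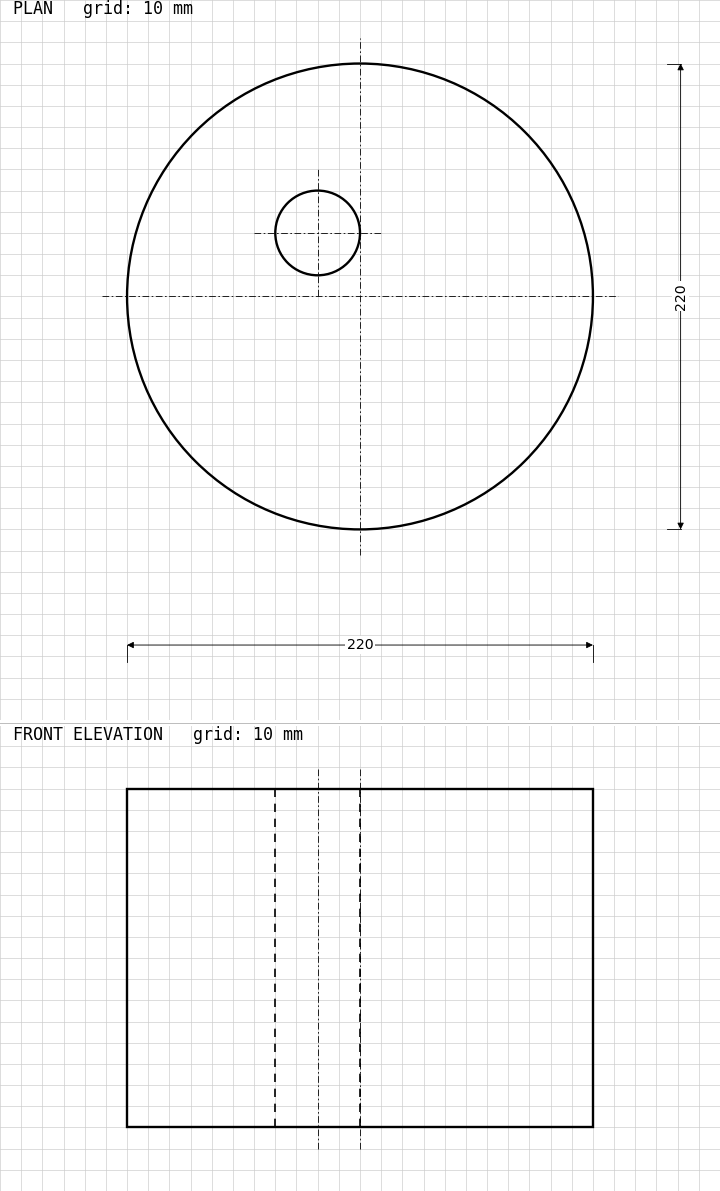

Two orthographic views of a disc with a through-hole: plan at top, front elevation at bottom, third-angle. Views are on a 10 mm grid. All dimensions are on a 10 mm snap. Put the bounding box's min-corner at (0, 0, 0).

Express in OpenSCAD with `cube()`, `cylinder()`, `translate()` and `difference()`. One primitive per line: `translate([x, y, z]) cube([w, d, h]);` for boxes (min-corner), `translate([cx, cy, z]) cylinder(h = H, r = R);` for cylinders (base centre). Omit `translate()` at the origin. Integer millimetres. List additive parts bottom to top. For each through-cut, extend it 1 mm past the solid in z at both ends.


difference() {
  translate([110, 110, 0]) cylinder(h = 160, r = 110);
  translate([90, 140, -1]) cylinder(h = 162, r = 20);
}
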